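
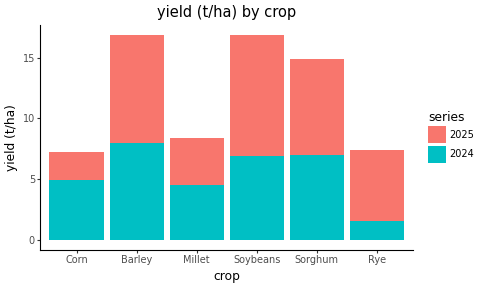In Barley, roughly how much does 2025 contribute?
≈ 8

2025 top ≈ 16, bottom ≈ 8; segment ≈ 8.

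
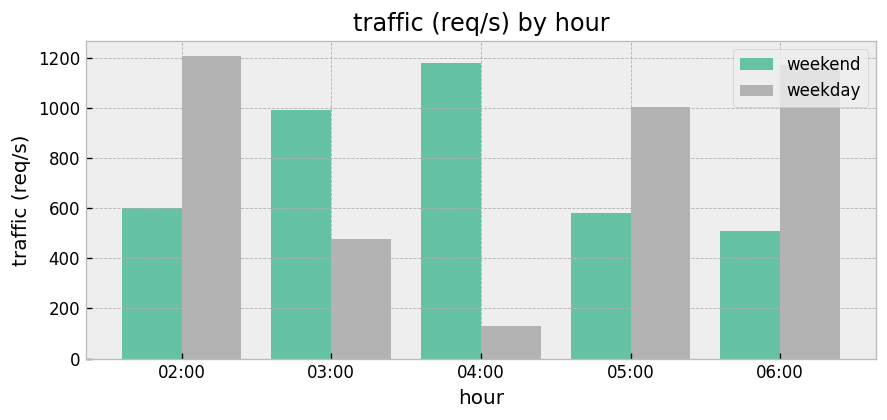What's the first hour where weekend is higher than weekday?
03:00

02:00: weekend ≈ 600 vs weekday ≈ 1200 (not yet); 03:00: weekend ≈ 1000 vs weekday ≈ 400 (first crossover).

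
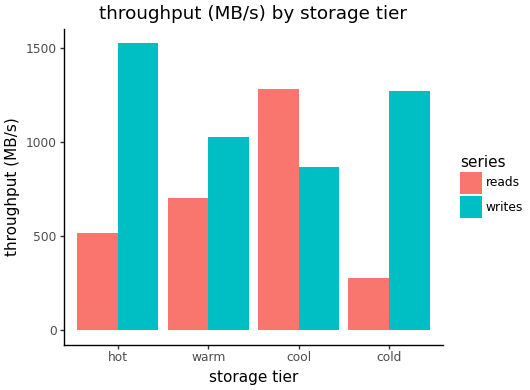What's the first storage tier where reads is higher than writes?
cool

warm: reads ≈ 800 vs writes ≈ 1000 (not yet); cool: reads ≈ 1200 vs writes ≈ 800 (first crossover).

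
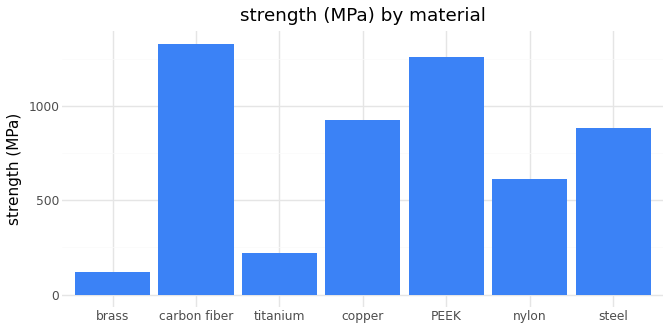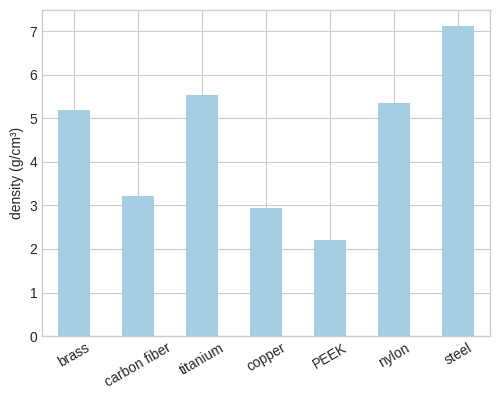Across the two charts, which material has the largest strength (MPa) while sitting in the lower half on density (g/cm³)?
carbon fiber

Chart 2 median density (g/cm³) ≈ 5; below-median materials: carbon fiber, copper, PEEK. Among those, carbon fiber has the highest strength (MPa) (≈ 1400).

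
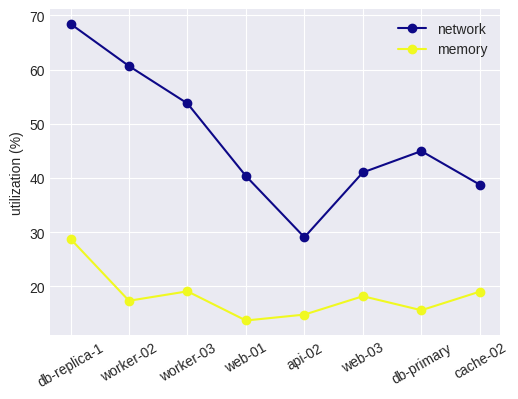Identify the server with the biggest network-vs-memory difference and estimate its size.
worker-02, ≈ 45 %

worker-02: network ≈ 60, memory ≈ 15 → gap ≈ 45. Next-largest (db-replica-1) is only ≈ 40.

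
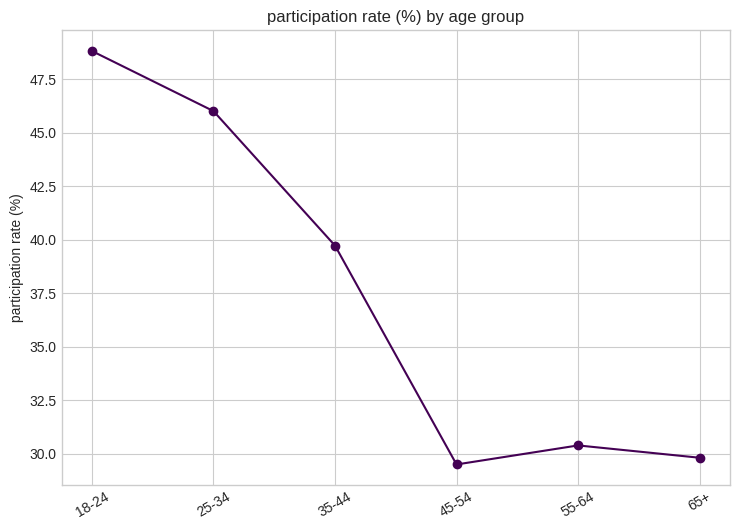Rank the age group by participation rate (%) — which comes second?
Top 3: 18-24 ≈ 48, 25-34 ≈ 46, 35-44 ≈ 40.

25-34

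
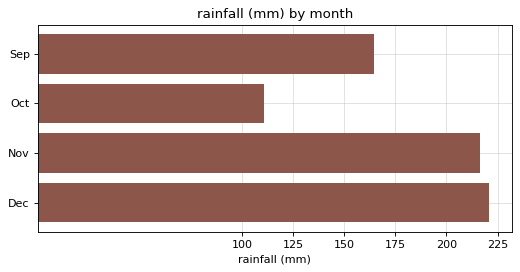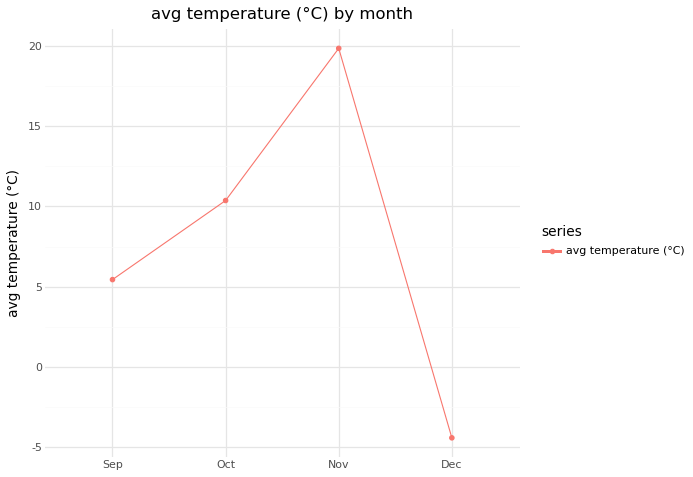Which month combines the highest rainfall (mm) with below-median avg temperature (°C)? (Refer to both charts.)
Dec

Chart 2 median avg temperature (°C) ≈ 8; below-median months: Sep, Dec. Among those, Dec has the highest rainfall (mm) (≈ 225).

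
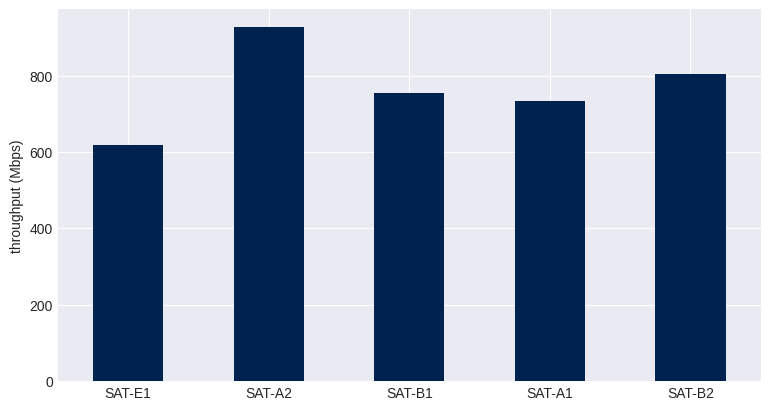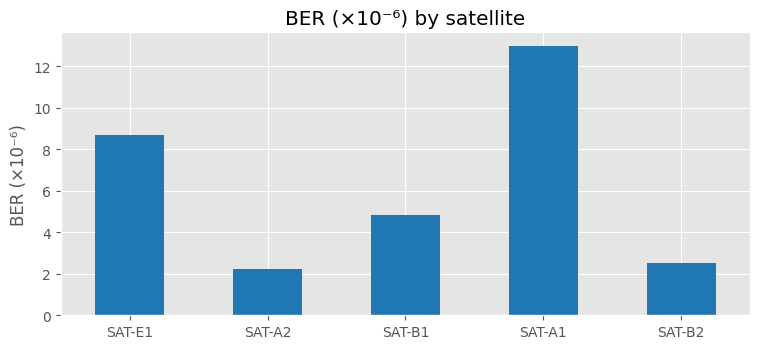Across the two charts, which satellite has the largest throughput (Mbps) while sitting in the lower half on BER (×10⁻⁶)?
Chart 2 median BER (×10⁻⁶) ≈ 4; below-median satellites: SAT-A2, SAT-B2. Among those, SAT-A2 has the highest throughput (Mbps) (≈ 900).

SAT-A2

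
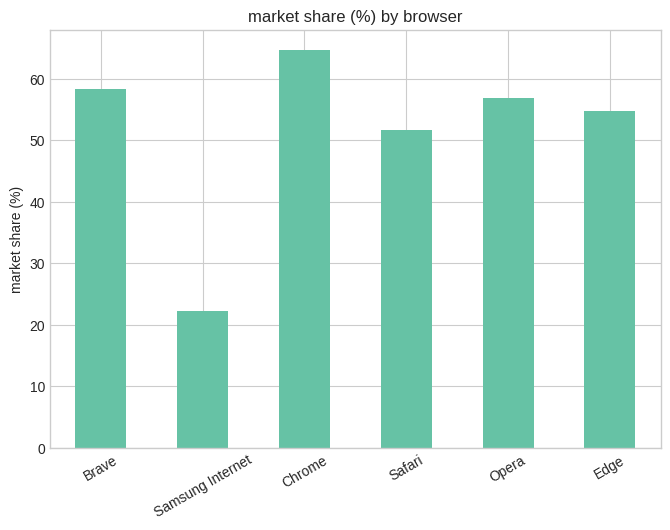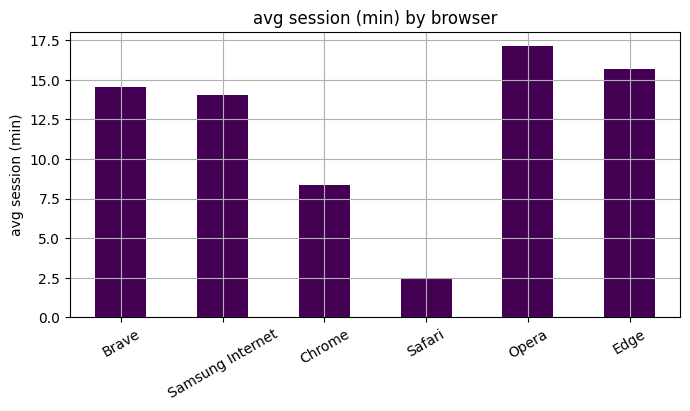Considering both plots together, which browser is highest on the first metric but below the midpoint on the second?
Chart 2 median avg session (min) ≈ 14; below-median browsers: Samsung Internet, Chrome, Safari. Among those, Chrome has the highest market share (%) (≈ 60).

Chrome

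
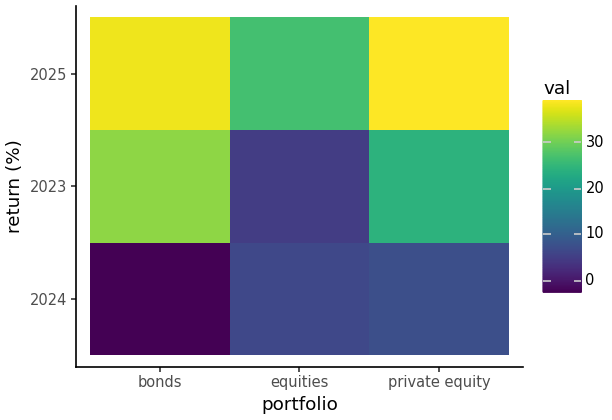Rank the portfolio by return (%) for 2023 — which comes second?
private equity

Top 3 for 2023: bonds ≈ 30, private equity ≈ 25, equities ≈ 5.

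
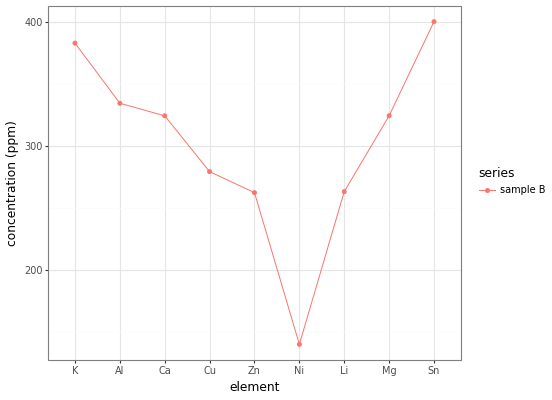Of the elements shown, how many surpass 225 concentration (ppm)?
8

Above 225: K, Al, Ca, Cu, Zn, Li, Mg, Sn.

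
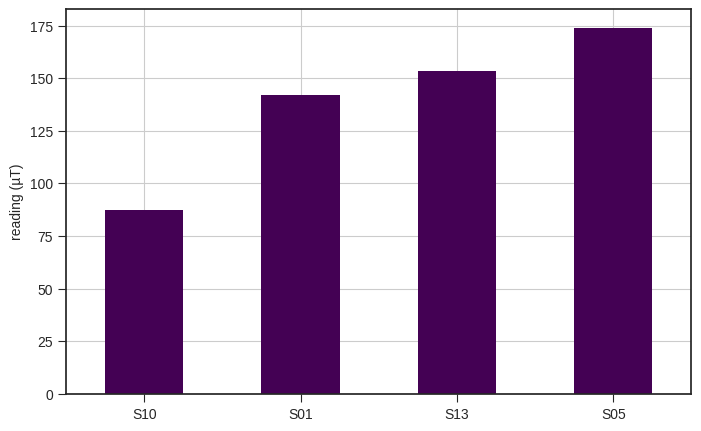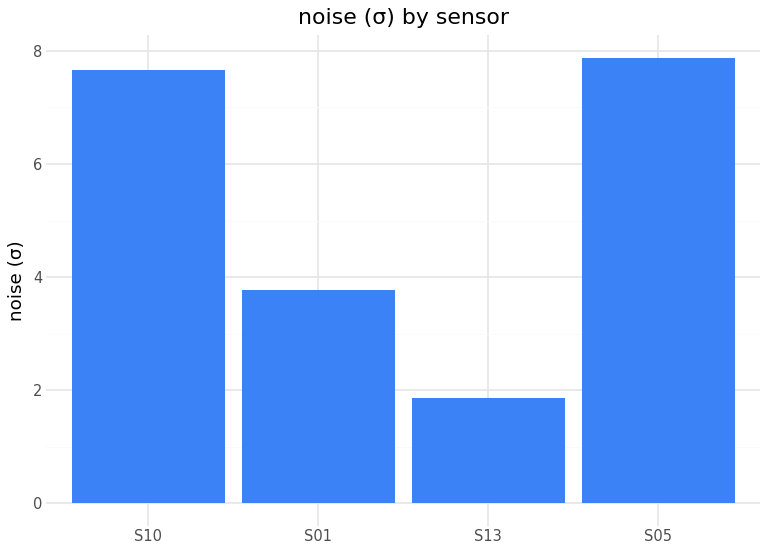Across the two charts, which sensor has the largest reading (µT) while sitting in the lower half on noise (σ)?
Chart 2 median noise (σ) ≈ 6; below-median sensors: S01, S13. Among those, S13 has the highest reading (µT) (≈ 160).

S13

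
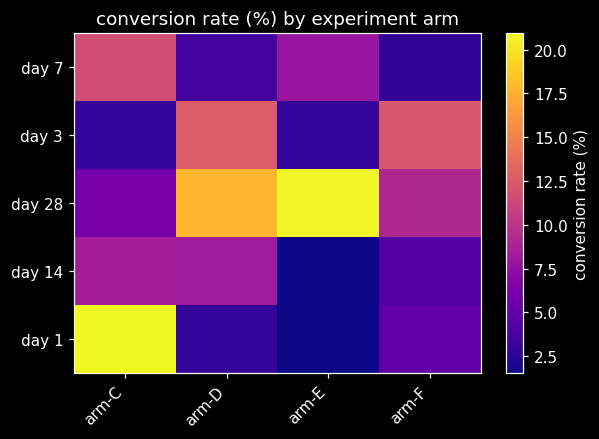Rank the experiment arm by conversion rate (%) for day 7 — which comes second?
Top 3 for day 7: arm-C ≈ 12, arm-E ≈ 8, arm-D ≈ 4.

arm-E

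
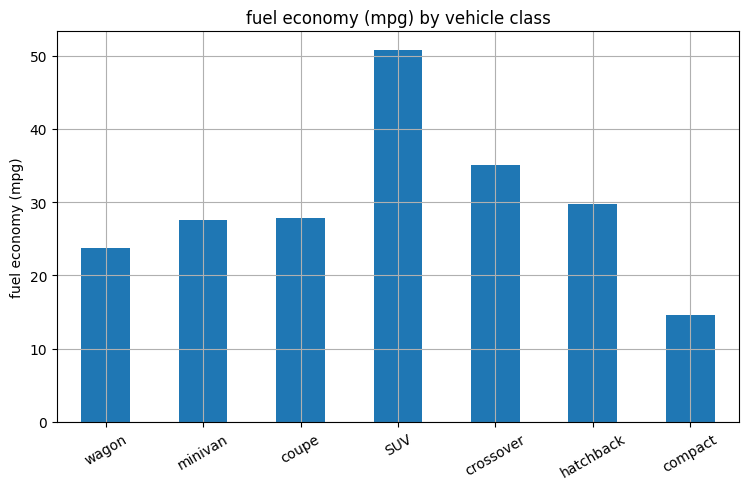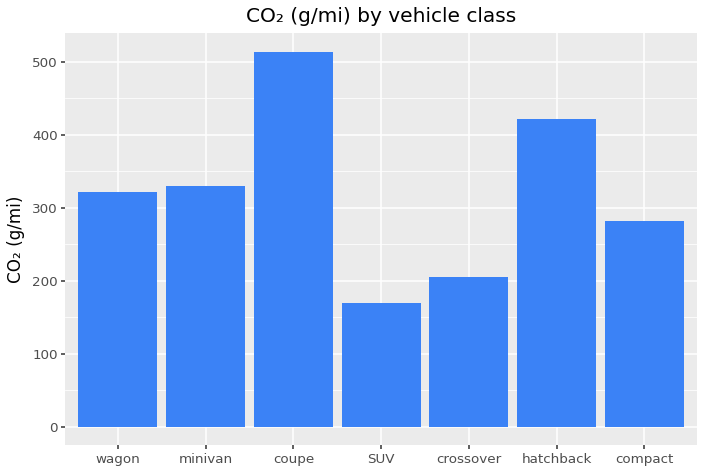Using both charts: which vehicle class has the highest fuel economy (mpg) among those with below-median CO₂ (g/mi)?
Chart 2 median CO₂ (g/mi) ≈ 300; below-median vehicle classes: SUV, crossover, compact. Among those, SUV has the highest fuel economy (mpg) (≈ 50).

SUV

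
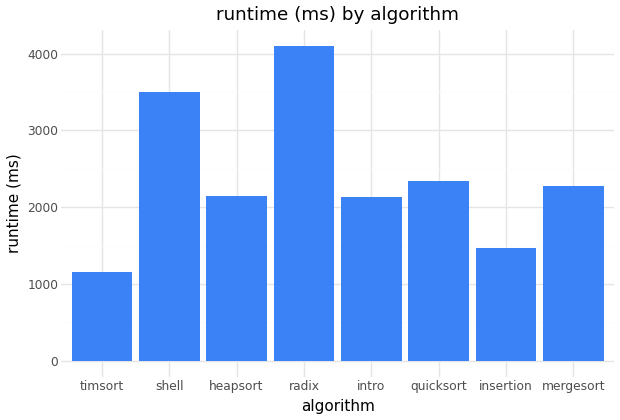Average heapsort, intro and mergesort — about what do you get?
≈ 2167

(2000 + 2000 + 2500) / 3 ≈ 2167.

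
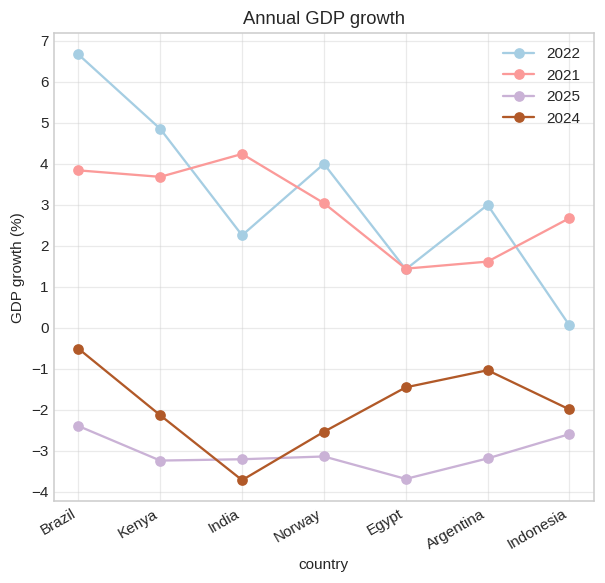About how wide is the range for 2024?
≈ 3

Max Brazil ≈ -1, min India ≈ -4; range ≈ 3.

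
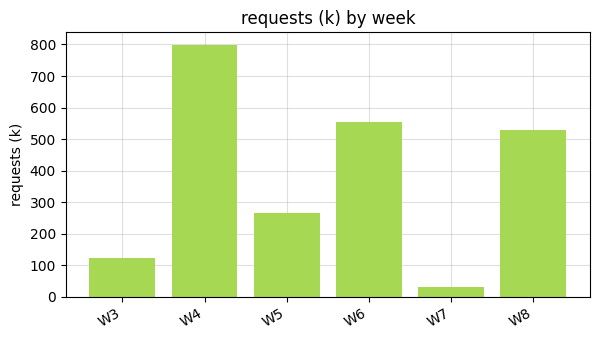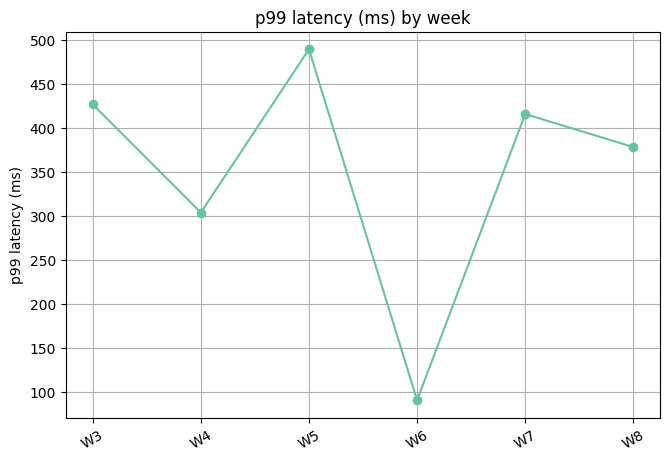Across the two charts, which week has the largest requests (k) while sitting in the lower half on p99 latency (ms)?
W4

Chart 2 median p99 latency (ms) ≈ 400; below-median weeks: W4, W6, W8. Among those, W4 has the highest requests (k) (≈ 800).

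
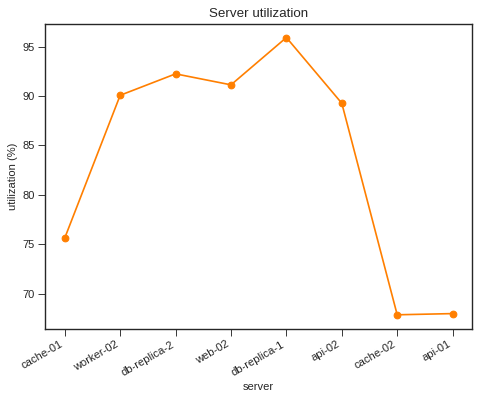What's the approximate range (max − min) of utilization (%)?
≈ 25

Max db-replica-1 ≈ 95, min cache-02 ≈ 70; range ≈ 25.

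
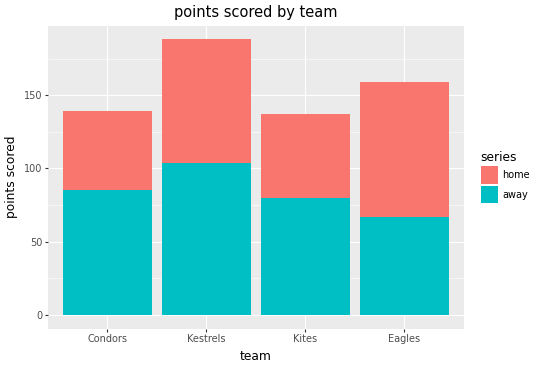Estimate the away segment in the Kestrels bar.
≈ 100

away top ≈ 100, bottom ≈ 0; segment ≈ 100.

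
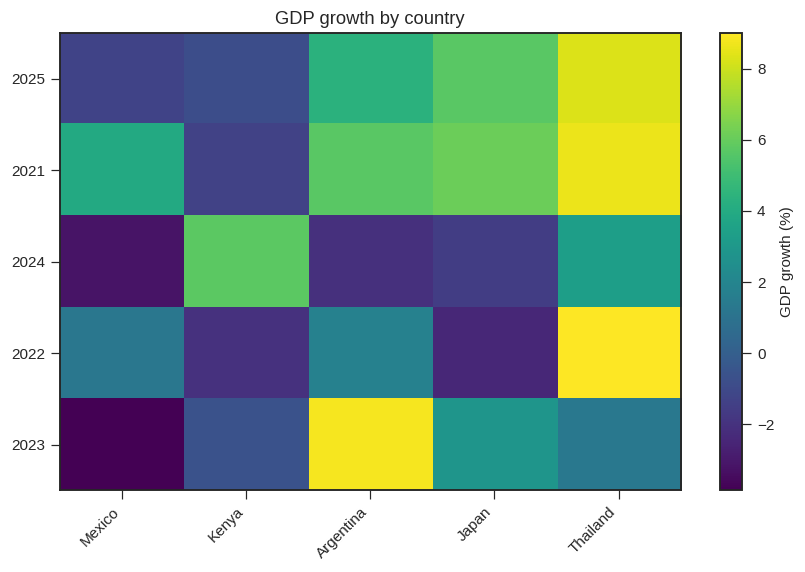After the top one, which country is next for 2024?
Top 3 for 2024: Kenya ≈ 6, Thailand ≈ 4, Japan ≈ -2.

Thailand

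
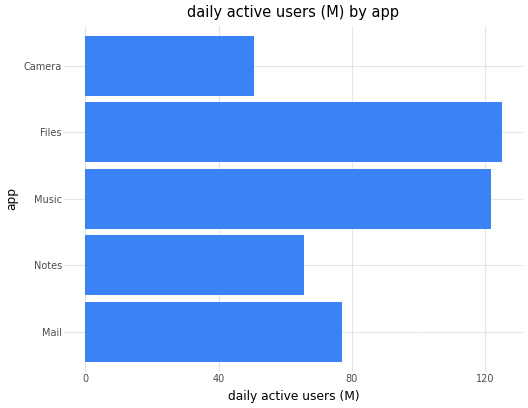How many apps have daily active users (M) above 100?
2

Above 100: Music, Files.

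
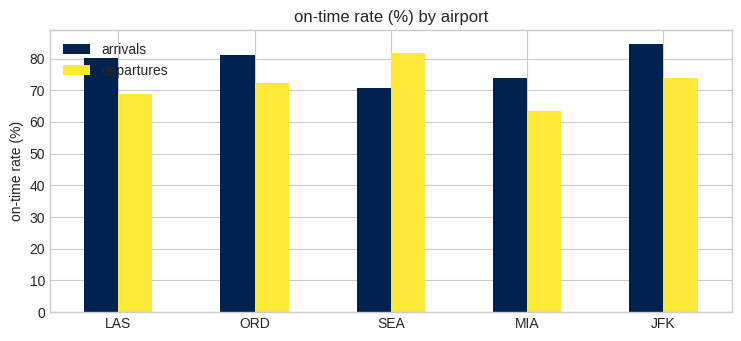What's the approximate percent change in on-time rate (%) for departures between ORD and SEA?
ORD ≈ 70, SEA ≈ 80; (80 − 70) / 70 ≈ +14.3%.

≈ +14.3%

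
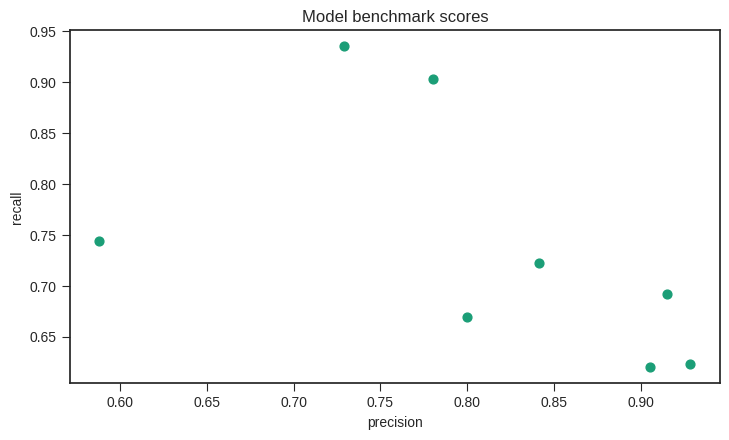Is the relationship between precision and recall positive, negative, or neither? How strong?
Points are negatively correlated; moderate (|r| ≈ 0.5).

negative, moderate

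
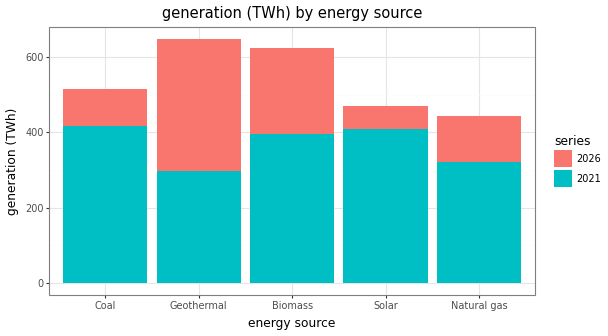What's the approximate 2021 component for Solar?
≈ 400

2021 top ≈ 400, bottom ≈ 0; segment ≈ 400.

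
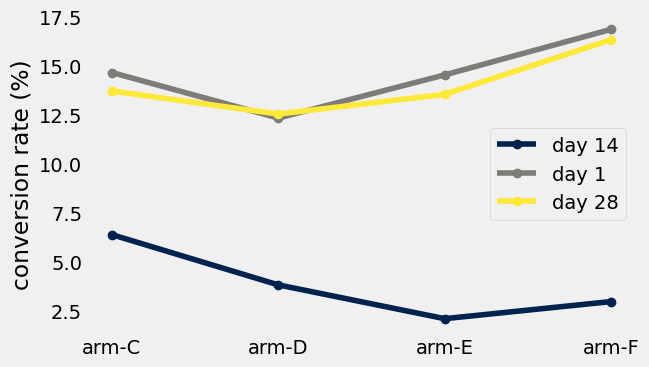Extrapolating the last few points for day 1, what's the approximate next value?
≈ 18

Last three: 12, 14, 16 → slope ≈ 2/step → next ≈ 18.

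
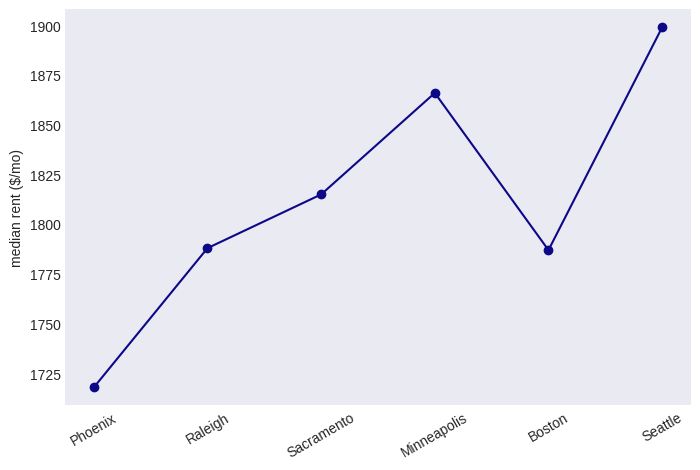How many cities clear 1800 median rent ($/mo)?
Above 1800: Sacramento, Minneapolis, Seattle.

3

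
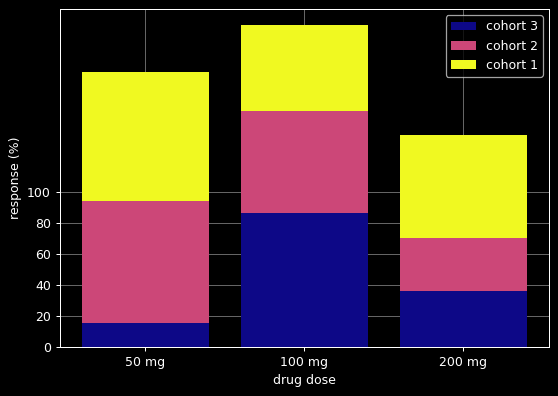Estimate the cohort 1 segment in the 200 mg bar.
≈ 60

cohort 1 top ≈ 140, bottom ≈ 80; segment ≈ 60.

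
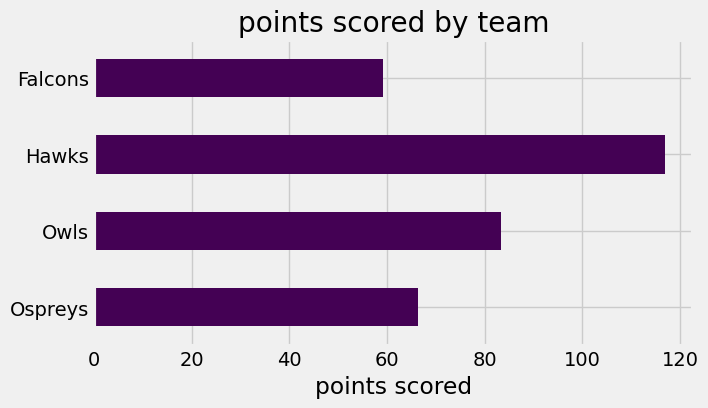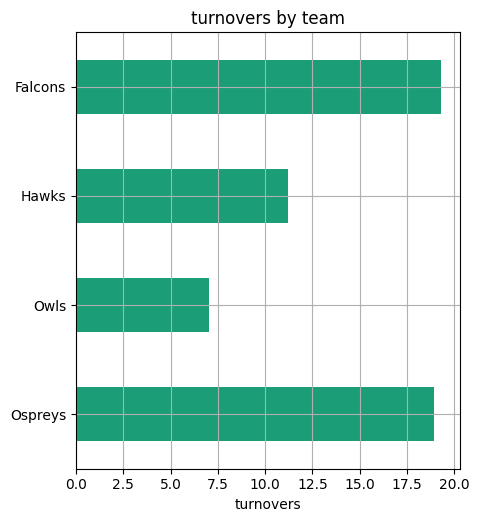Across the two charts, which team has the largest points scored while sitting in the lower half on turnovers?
Chart 2 median turnovers ≈ 16; below-median teams: Owls, Hawks. Among those, Hawks has the highest points scored (≈ 120).

Hawks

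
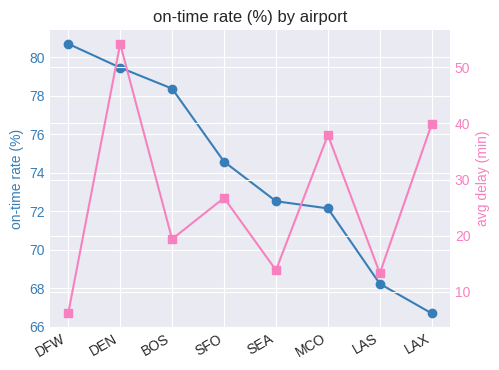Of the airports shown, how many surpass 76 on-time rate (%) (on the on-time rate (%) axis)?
3

Above 76: DFW, DEN, BOS.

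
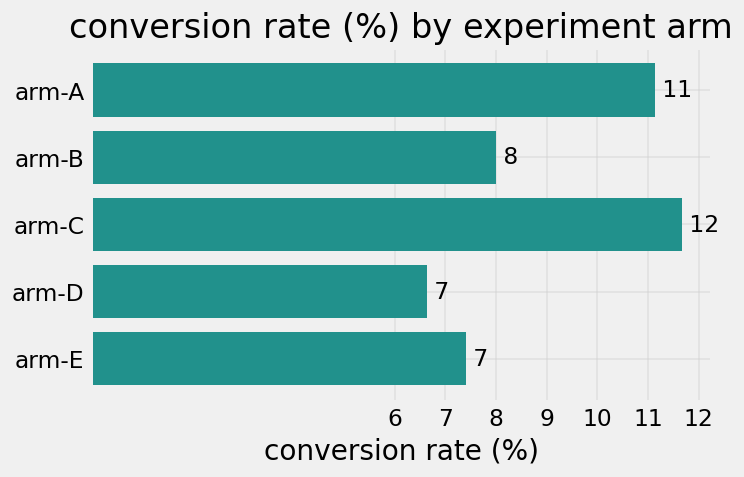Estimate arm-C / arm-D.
≈ 1.71×

arm-C ≈ 12, arm-D ≈ 7; 12/7 ≈ 1.71.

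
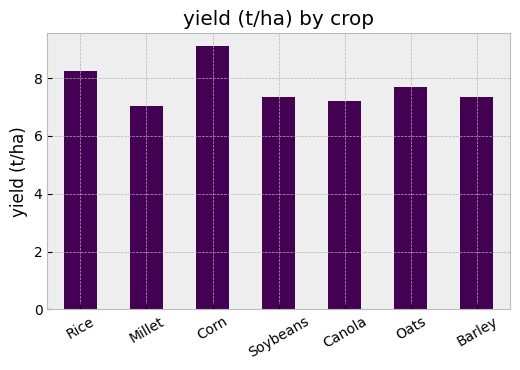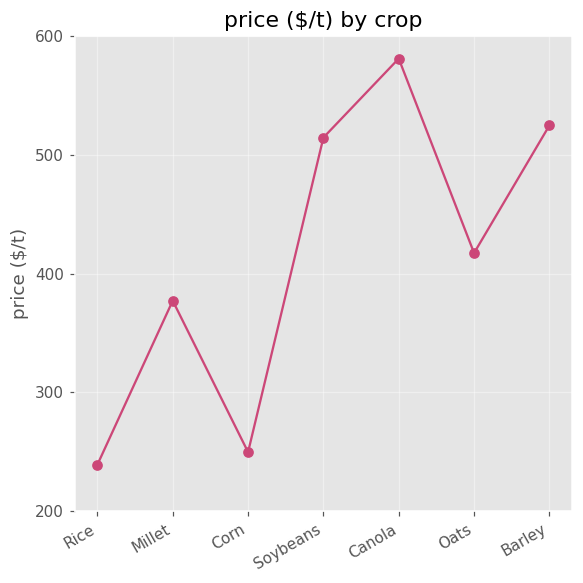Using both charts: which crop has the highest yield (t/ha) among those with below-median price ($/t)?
Chart 2 median price ($/t) ≈ 400; below-median crops: Rice, Millet, Corn. Among those, Corn has the highest yield (t/ha) (≈ 9).

Corn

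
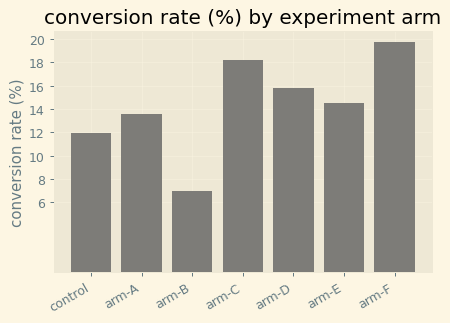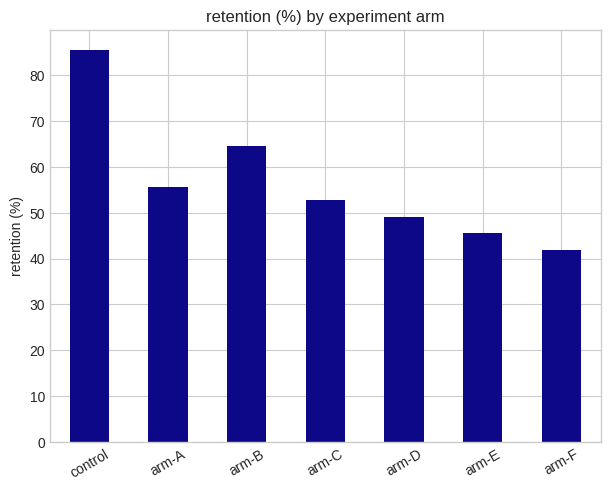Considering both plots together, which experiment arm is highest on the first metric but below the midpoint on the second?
Chart 2 median retention (%) ≈ 50; below-median experiment arms: arm-D, arm-E, arm-F. Among those, arm-F has the highest conversion rate (%) (≈ 20).

arm-F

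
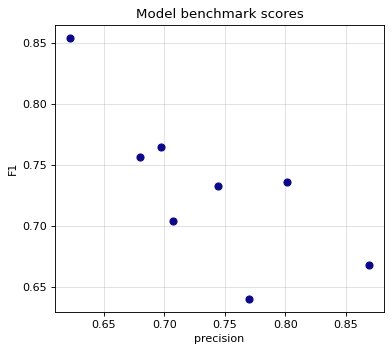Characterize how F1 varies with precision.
Points are negatively correlated; strong (|r| ≈ 0.8).

negative, strong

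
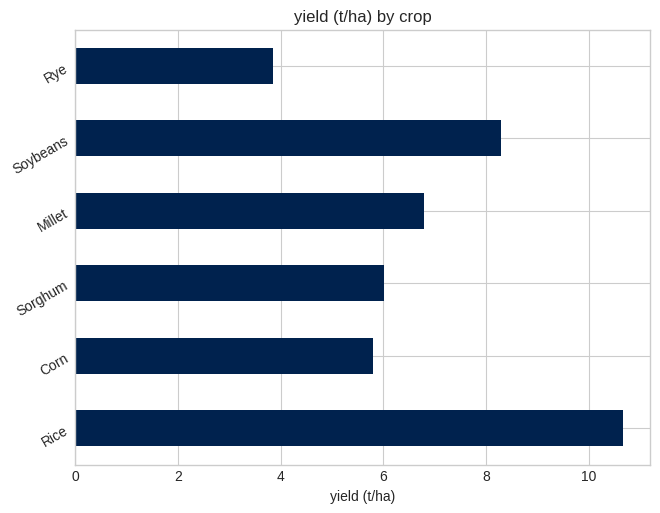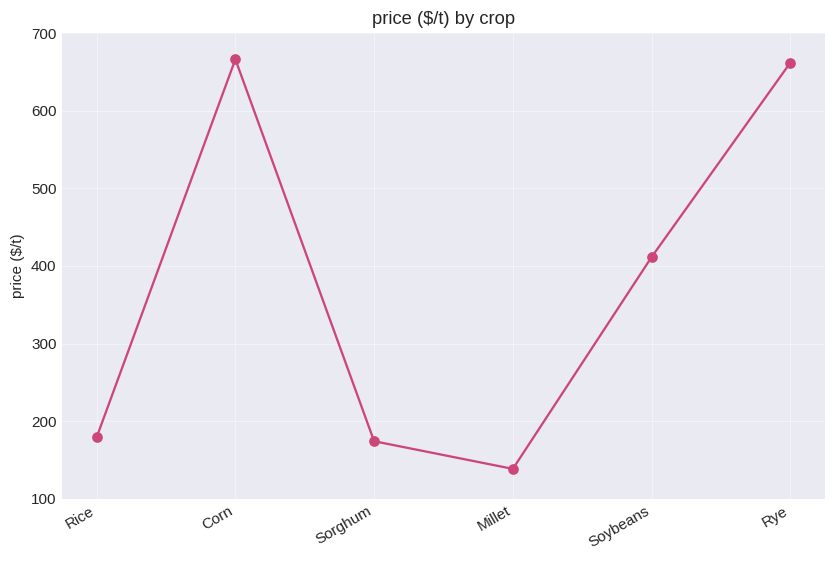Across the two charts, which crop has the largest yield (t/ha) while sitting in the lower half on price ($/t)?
Chart 2 median price ($/t) ≈ 300; below-median crops: Rice, Sorghum, Millet. Among those, Rice has the highest yield (t/ha) (≈ 11).

Rice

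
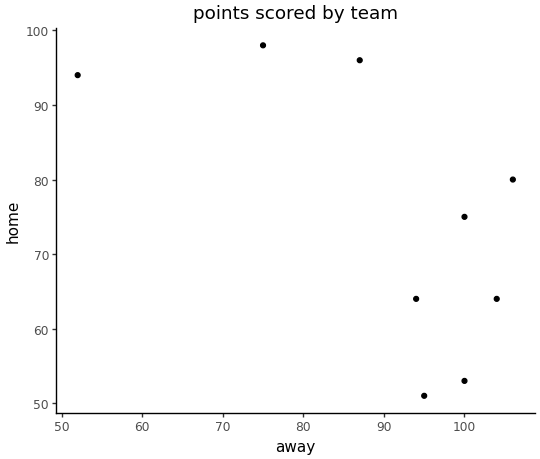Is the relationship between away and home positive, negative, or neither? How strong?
negative, moderate

Points are negatively correlated; moderate (|r| ≈ 0.6).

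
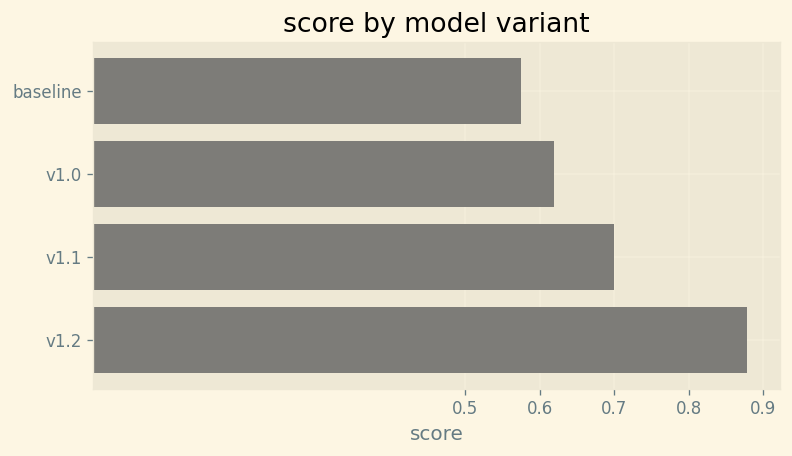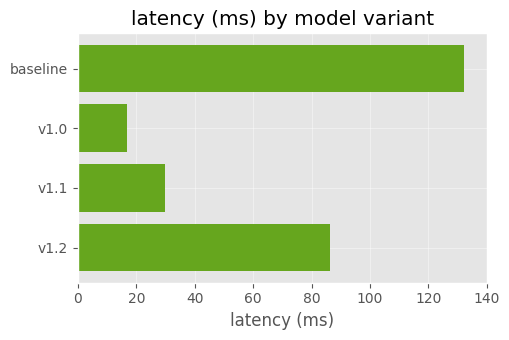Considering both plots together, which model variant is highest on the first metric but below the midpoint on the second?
v1.1

Chart 2 median latency (ms) ≈ 60; below-median model variants: v1.0, v1.1. Among those, v1.1 has the highest score (≈ 0.7).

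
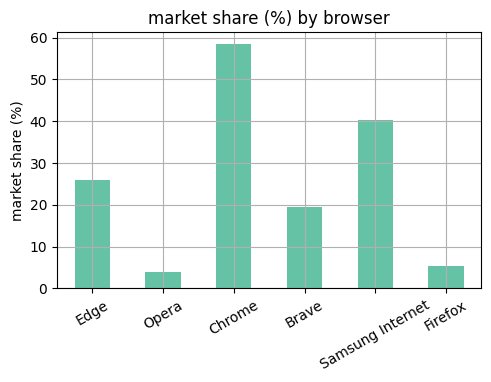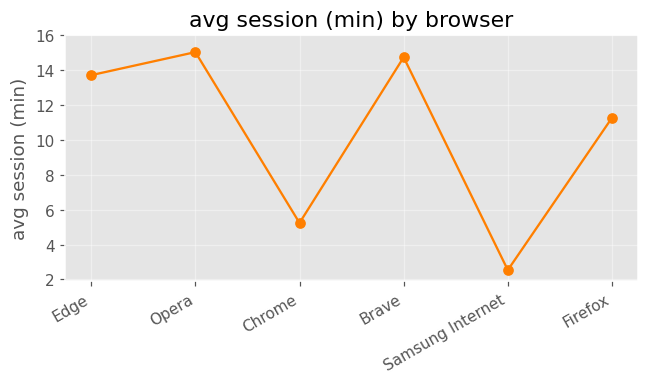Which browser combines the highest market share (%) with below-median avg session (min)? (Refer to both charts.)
Chart 2 median avg session (min) ≈ 12; below-median browsers: Chrome, Samsung Internet, Firefox. Among those, Chrome has the highest market share (%) (≈ 60).

Chrome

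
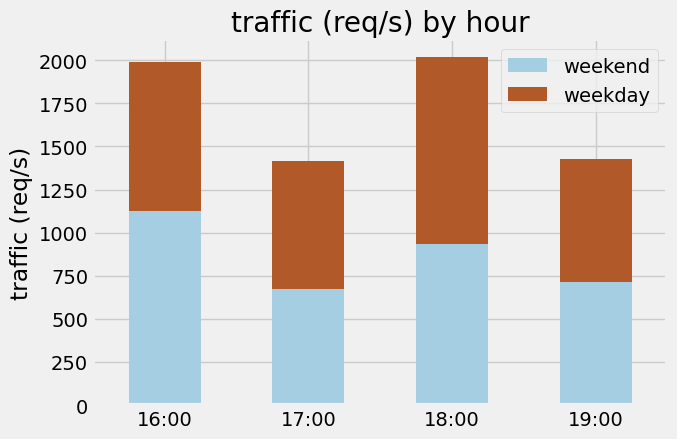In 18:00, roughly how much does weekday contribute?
weekday top ≈ 2000, bottom ≈ 1000; segment ≈ 1000.

≈ 1000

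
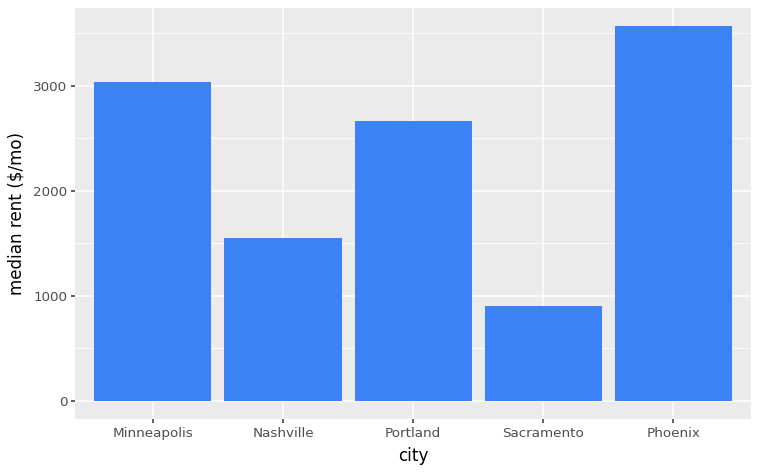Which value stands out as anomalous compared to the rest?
Sacramento

Sacramento ≈ 1000; the rest sit between ≈ 1500 and ≈ 3500.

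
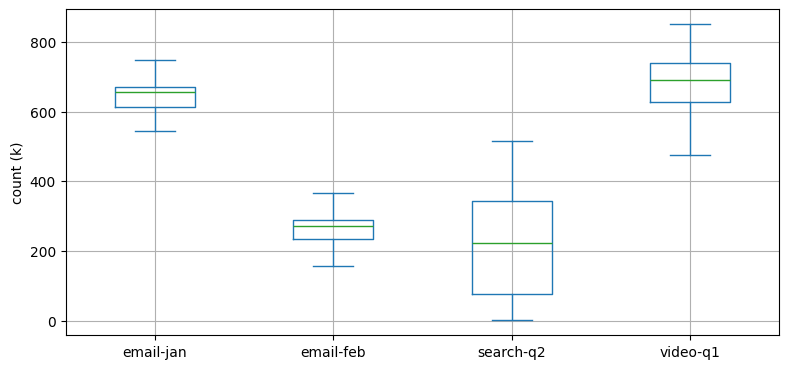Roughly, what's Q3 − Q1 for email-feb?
≈ 50

Q3 ≈ 300, Q1 ≈ 250; IQR ≈ 50.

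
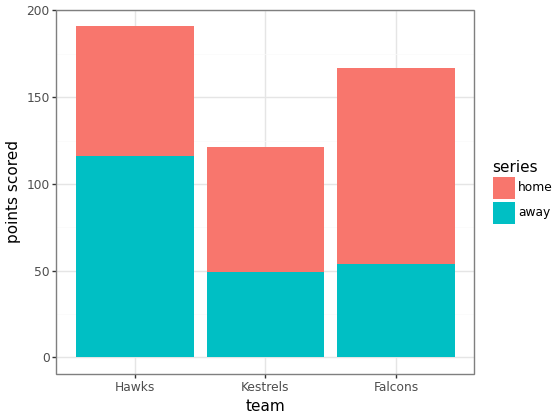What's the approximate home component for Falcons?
≈ 100

home top ≈ 160, bottom ≈ 60; segment ≈ 100.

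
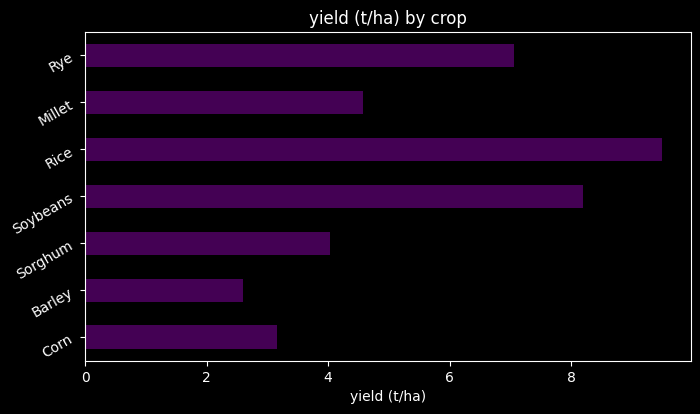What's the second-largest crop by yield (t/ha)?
Top 3: Rice ≈ 9, Soybeans ≈ 8, Rye ≈ 7.

Soybeans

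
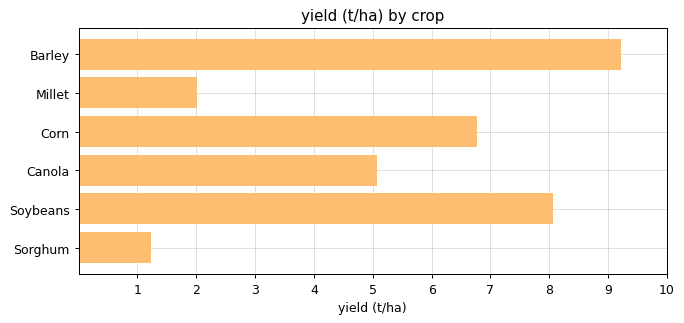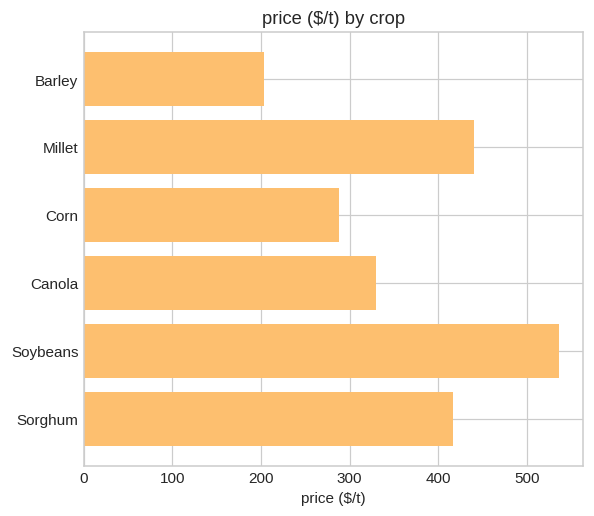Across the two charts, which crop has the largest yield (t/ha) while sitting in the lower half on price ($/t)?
Barley

Chart 2 median price ($/t) ≈ 350; below-median crops: Barley, Corn, Canola. Among those, Barley has the highest yield (t/ha) (≈ 9).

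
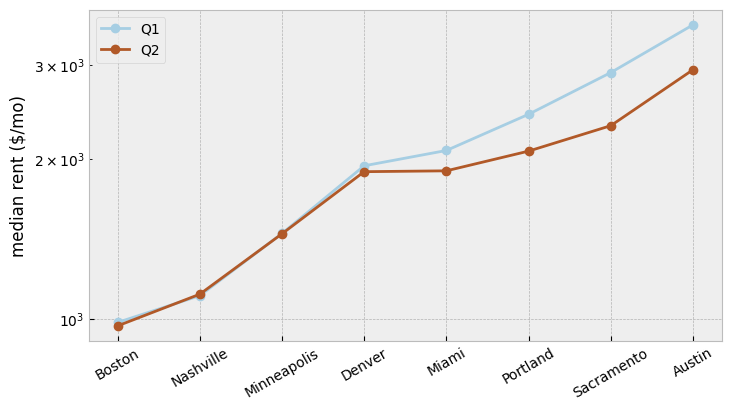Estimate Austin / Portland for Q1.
Austin ≈ 3500, Portland ≈ 2500; 3500/2500 ≈ 1.4.

≈ 1.4×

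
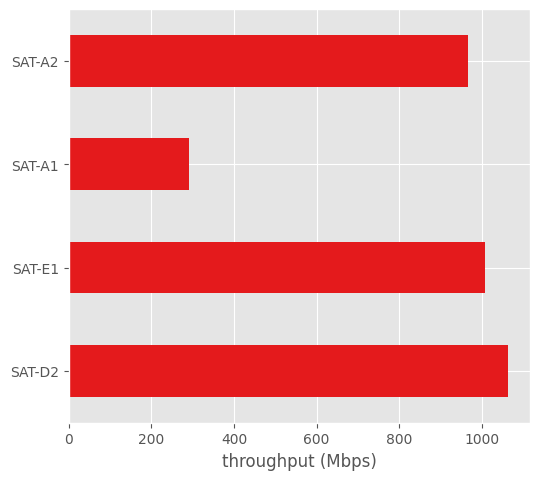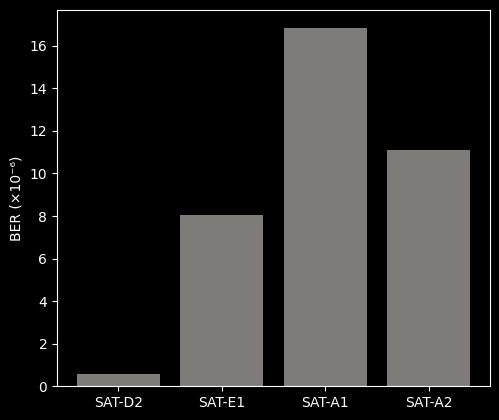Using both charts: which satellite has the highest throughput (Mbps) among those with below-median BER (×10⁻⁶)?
Chart 2 median BER (×10⁻⁶) ≈ 10; below-median satellites: SAT-D2, SAT-E1. Among those, SAT-D2 has the highest throughput (Mbps) (≈ 1100).

SAT-D2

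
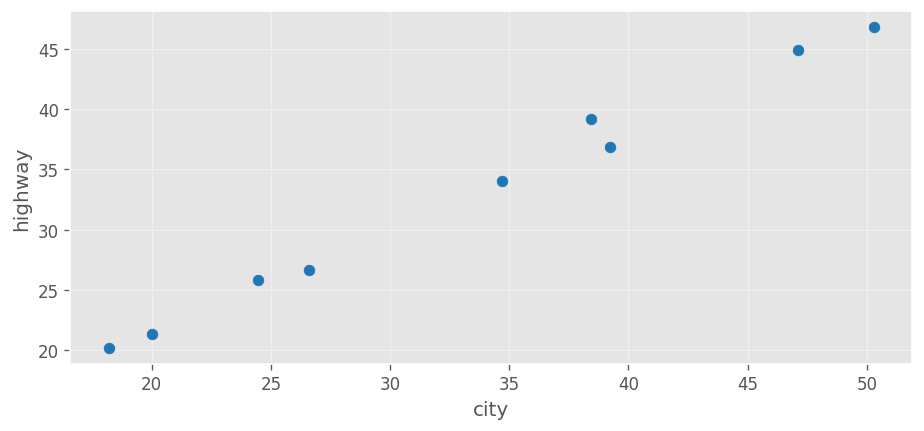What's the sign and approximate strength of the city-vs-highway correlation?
positive, strong

Points are positively correlated; strong (|r| ≈ 1.0).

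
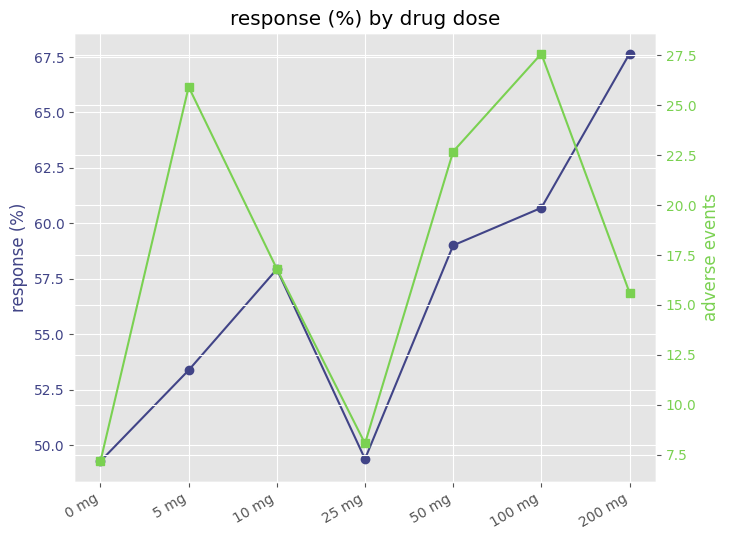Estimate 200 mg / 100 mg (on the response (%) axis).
200 mg ≈ 68, 100 mg ≈ 60; 68/60 ≈ 1.13.

≈ 1.13×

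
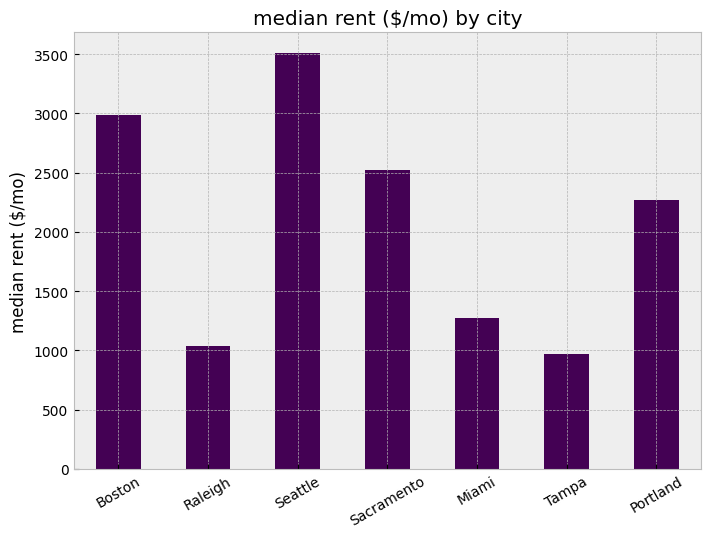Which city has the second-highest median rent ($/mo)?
Top 3: Seattle ≈ 3500, Boston ≈ 3000, Sacramento ≈ 2500.

Boston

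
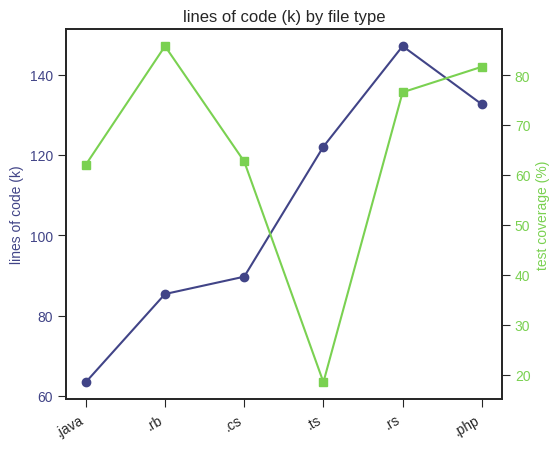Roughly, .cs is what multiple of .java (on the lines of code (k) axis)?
≈ 1.5×

.cs ≈ 90, .java ≈ 60; 90/60 ≈ 1.5.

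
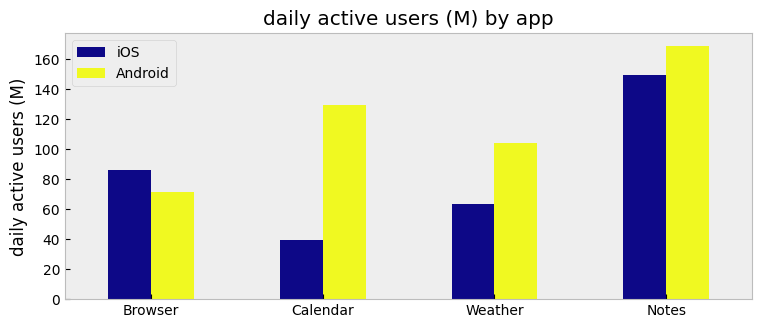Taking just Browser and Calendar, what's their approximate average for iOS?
(80 + 40) / 2 ≈ 60.

≈ 60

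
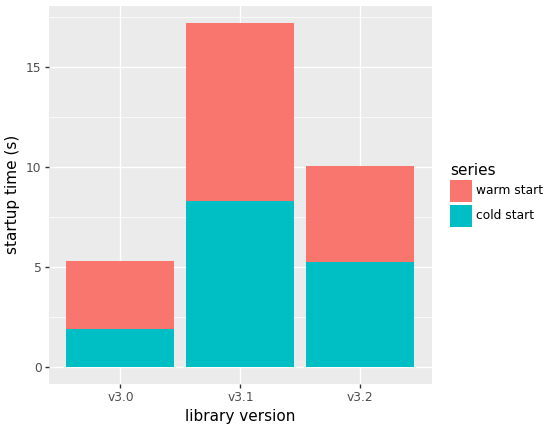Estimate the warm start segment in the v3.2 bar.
warm start top ≈ 10, bottom ≈ 6; segment ≈ 4.

≈ 4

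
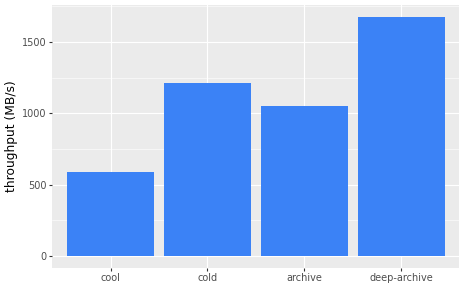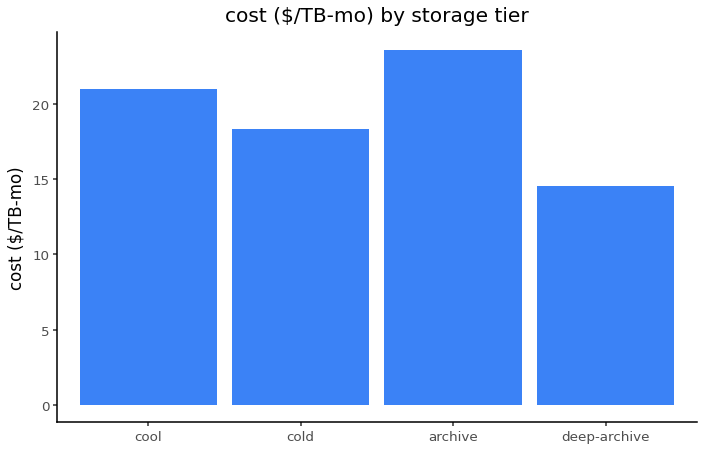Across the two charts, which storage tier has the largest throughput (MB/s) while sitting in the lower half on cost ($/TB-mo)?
deep-archive

Chart 2 median cost ($/TB-mo) ≈ 20; below-median storage tiers: cold, deep-archive. Among those, deep-archive has the highest throughput (MB/s) (≈ 1600).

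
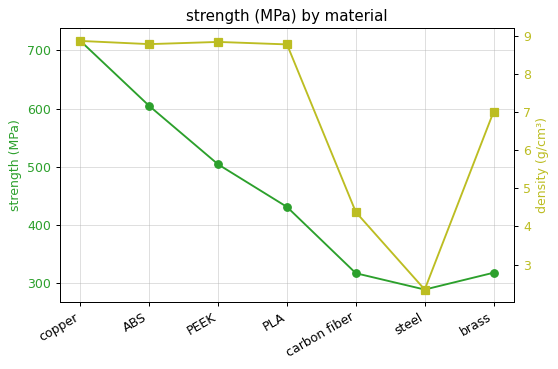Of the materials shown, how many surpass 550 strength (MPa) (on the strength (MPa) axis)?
2

Above 550: copper, ABS.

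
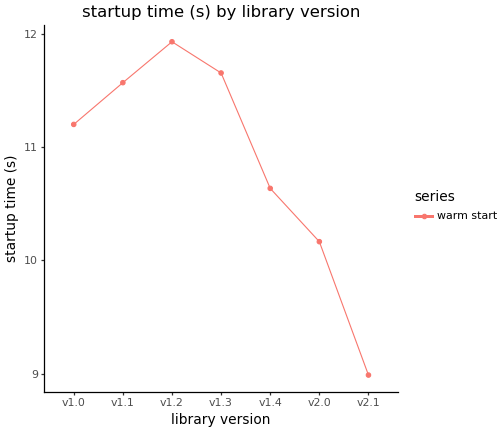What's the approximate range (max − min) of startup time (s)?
≈ 3.0

Max v1.2 ≈ 12.0, min v2.1 ≈ 9.0; range ≈ 3.0.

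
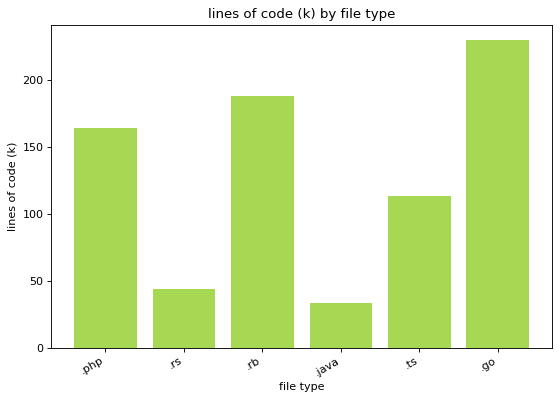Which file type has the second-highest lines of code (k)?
Top 3: .go ≈ 220, .rb ≈ 180, .php ≈ 160.

.rb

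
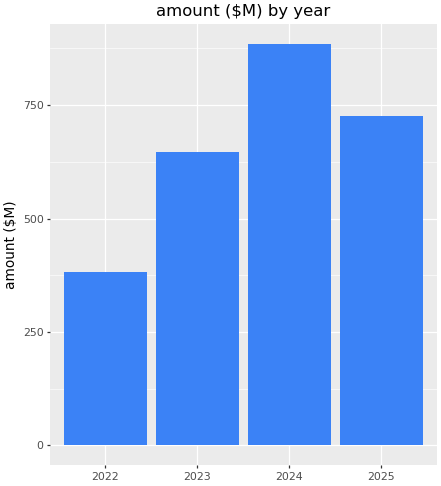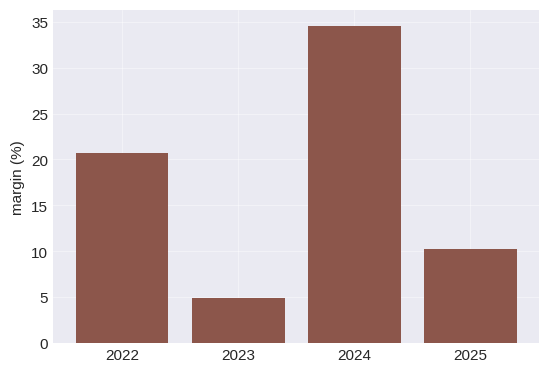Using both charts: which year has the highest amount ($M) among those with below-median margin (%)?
2025

Chart 2 median margin (%) ≈ 15; below-median years: 2023, 2025. Among those, 2025 has the highest amount ($M) (≈ 700).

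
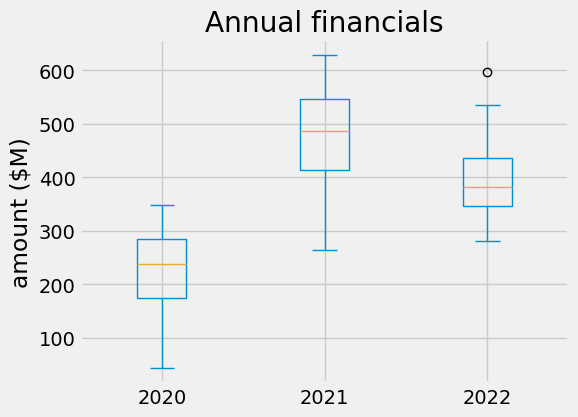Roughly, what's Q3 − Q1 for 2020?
≈ 100

Q3 ≈ 275, Q1 ≈ 175; IQR ≈ 100.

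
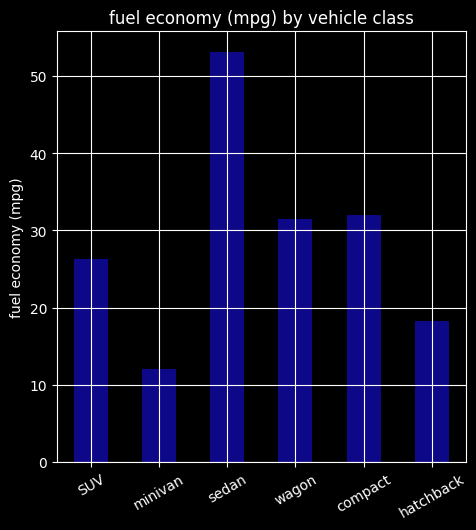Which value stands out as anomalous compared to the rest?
sedan

sedan ≈ 55; the rest sit between ≈ 10 and ≈ 30.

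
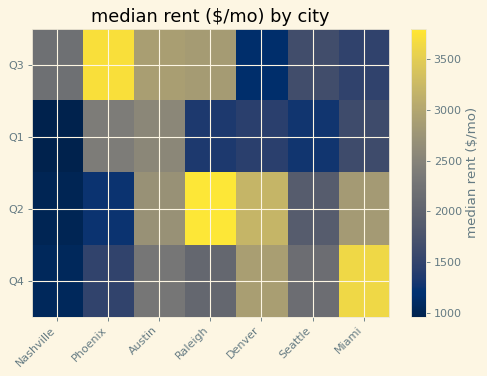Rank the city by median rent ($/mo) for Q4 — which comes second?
Denver

Top 3 for Q4: Miami ≈ 3500, Denver ≈ 3000, Austin ≈ 2500.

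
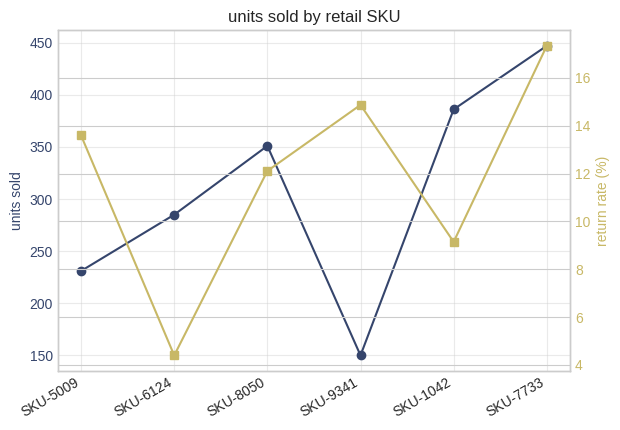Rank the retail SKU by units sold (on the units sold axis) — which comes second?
Top 3 (on the units sold axis): SKU-7733 ≈ 450, SKU-1042 ≈ 375, SKU-8050 ≈ 350.

SKU-1042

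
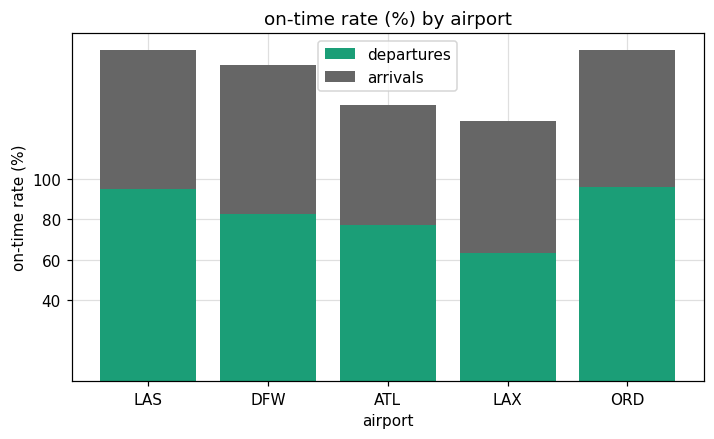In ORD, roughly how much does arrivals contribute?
≈ 60

arrivals top ≈ 160, bottom ≈ 100; segment ≈ 60.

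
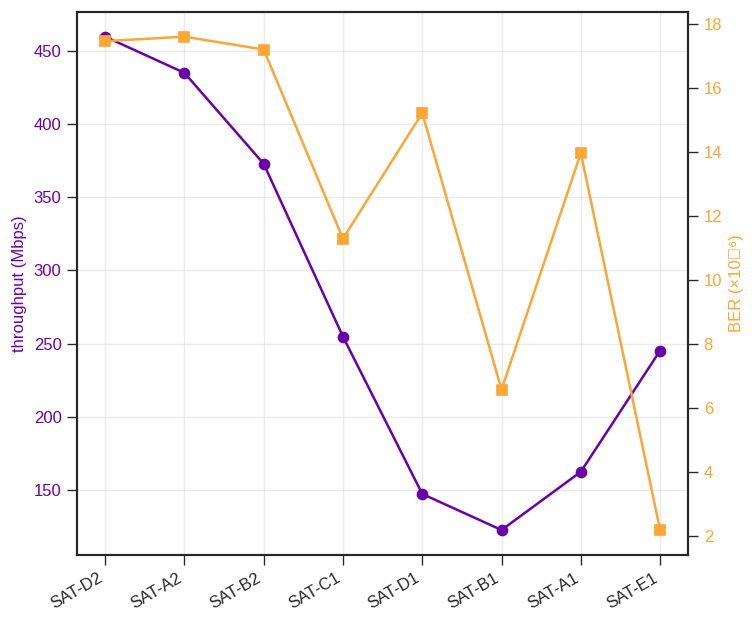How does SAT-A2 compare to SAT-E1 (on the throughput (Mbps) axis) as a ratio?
SAT-A2 ≈ 450, SAT-E1 ≈ 250; 450/250 ≈ 1.8.

≈ 1.8×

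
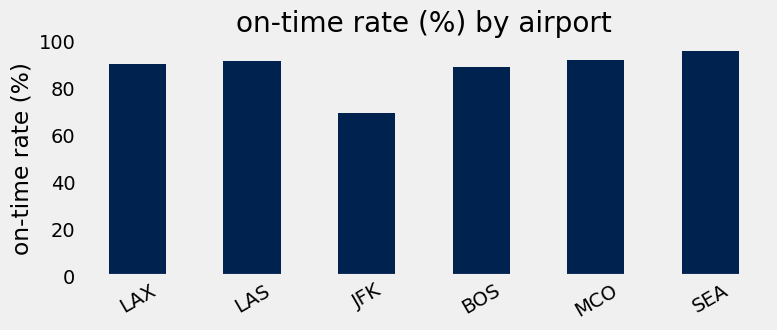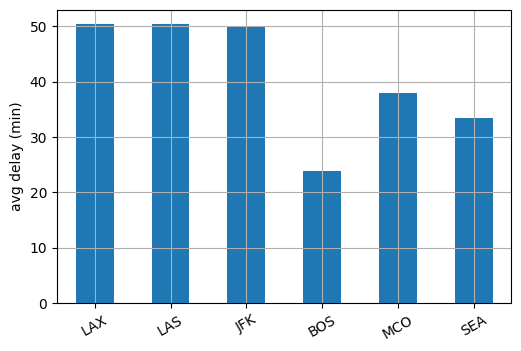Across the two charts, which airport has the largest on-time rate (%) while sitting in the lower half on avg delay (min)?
Chart 2 median avg delay (min) ≈ 45; below-median airports: BOS, MCO, SEA. Among those, SEA has the highest on-time rate (%) (≈ 100).

SEA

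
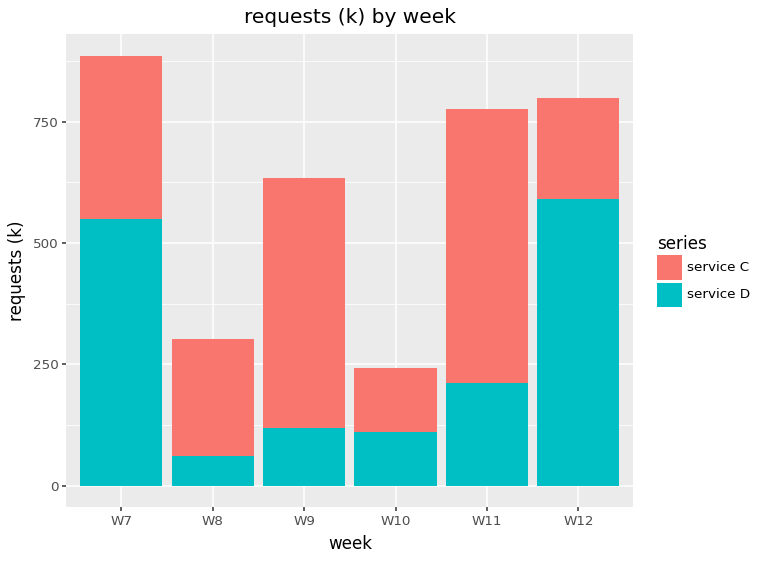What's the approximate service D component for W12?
≈ 600

service D top ≈ 600, bottom ≈ 0; segment ≈ 600.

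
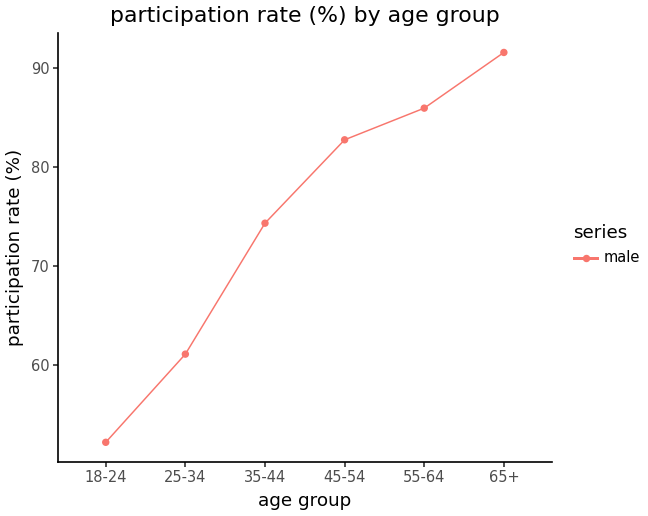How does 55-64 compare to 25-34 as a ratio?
≈ 1.42×

55-64 ≈ 85, 25-34 ≈ 60; 85/60 ≈ 1.42.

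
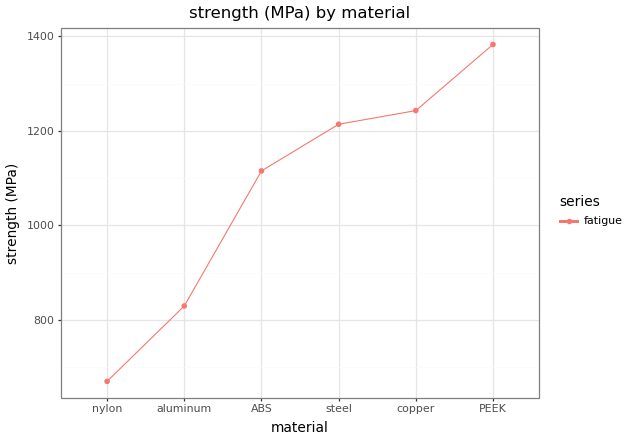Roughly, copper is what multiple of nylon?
≈ 1.71×

copper ≈ 1200, nylon ≈ 700; 1200/700 ≈ 1.71.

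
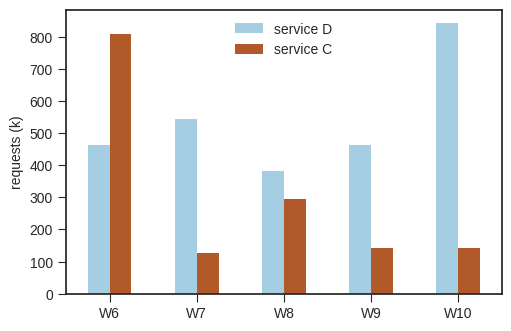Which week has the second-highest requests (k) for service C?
W8

Top 3 for service C: W6 ≈ 800, W8 ≈ 300, W10 ≈ 100.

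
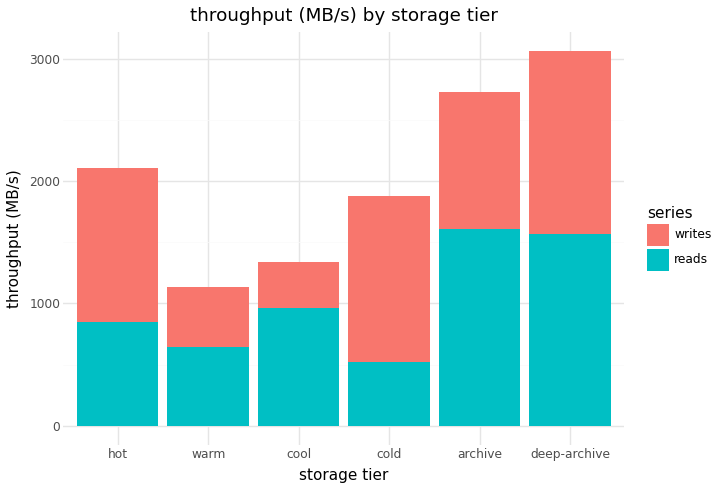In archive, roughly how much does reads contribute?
reads top ≈ 1500, bottom ≈ 0; segment ≈ 1500.

≈ 1500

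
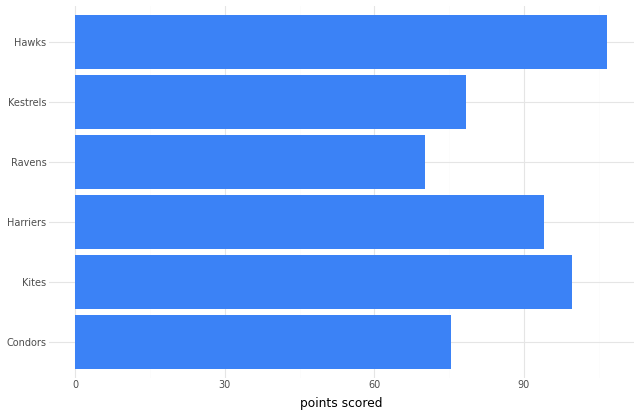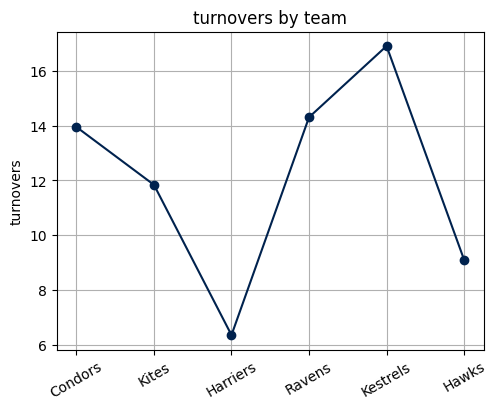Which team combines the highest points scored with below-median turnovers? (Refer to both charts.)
Chart 2 median turnovers ≈ 12; below-median teams: Kites, Harriers, Hawks. Among those, Hawks has the highest points scored (≈ 110).

Hawks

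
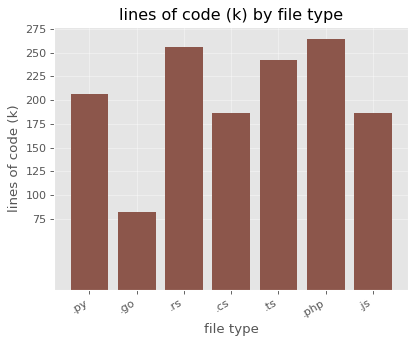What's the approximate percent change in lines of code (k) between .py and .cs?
≈ -12.5%

.py ≈ 200, .cs ≈ 175; (175 − 200) / 200 ≈ -12.5%.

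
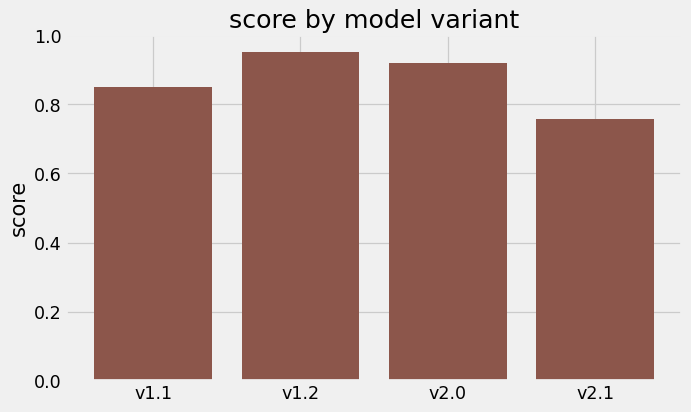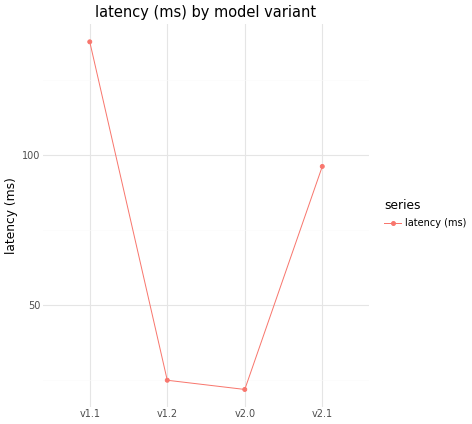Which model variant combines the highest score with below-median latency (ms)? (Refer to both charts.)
Chart 2 median latency (ms) ≈ 60; below-median model variants: v1.2, v2.0. Among those, v1.2 has the highest score (≈ 1).

v1.2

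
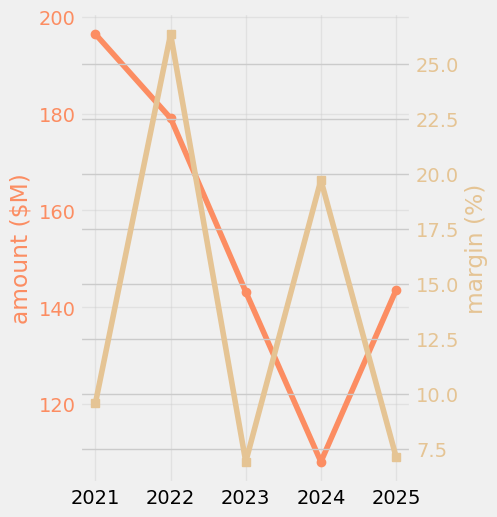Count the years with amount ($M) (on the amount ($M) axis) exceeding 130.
4

Above 130: 2021, 2022, 2023, 2025.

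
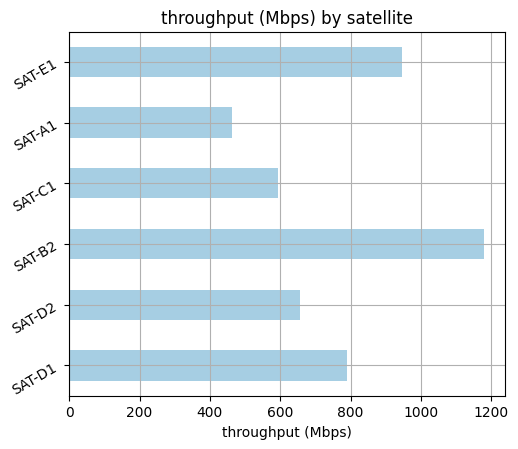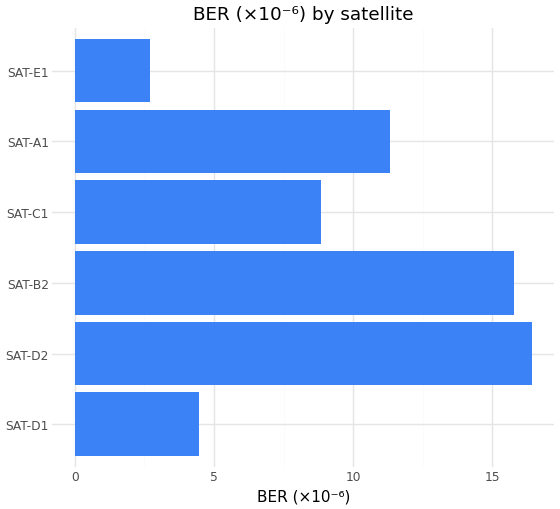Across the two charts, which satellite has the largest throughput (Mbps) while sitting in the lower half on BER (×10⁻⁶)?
Chart 2 median BER (×10⁻⁶) ≈ 10; below-median satellites: SAT-D1, SAT-C1, SAT-E1. Among those, SAT-E1 has the highest throughput (Mbps) (≈ 1000).

SAT-E1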